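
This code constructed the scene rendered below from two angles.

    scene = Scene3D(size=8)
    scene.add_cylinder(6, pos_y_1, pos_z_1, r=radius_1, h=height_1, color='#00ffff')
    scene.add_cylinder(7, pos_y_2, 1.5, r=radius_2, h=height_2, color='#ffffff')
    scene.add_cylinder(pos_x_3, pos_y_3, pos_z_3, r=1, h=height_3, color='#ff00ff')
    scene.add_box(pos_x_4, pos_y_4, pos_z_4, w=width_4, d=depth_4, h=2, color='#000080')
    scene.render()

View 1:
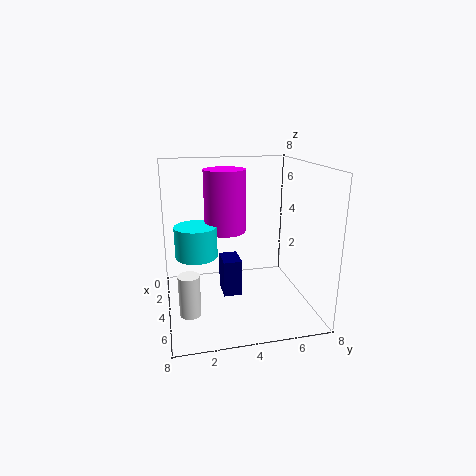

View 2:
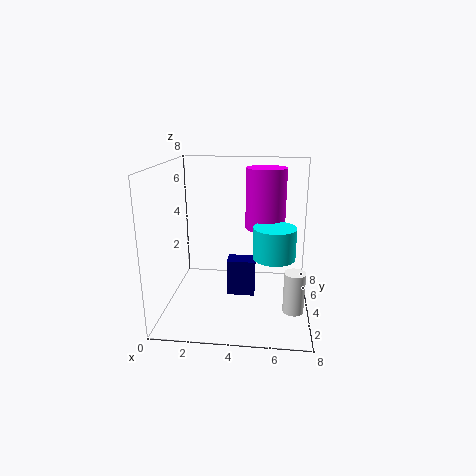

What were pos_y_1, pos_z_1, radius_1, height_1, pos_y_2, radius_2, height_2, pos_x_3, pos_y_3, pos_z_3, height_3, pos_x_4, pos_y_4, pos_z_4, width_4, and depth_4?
pos_y_1 = 1.5; pos_z_1 = 4; radius_1 = 1; height_1 = 1.5; pos_y_2 = 1; radius_2 = 0.5; height_2 = 2; pos_x_3 = 5.5; pos_y_3 = 3; pos_z_3 = 5; height_3 = 3; pos_x_4 = 3.5; pos_y_4 = 3; pos_z_4 = 1; width_4 = 1.5; depth_4 = 1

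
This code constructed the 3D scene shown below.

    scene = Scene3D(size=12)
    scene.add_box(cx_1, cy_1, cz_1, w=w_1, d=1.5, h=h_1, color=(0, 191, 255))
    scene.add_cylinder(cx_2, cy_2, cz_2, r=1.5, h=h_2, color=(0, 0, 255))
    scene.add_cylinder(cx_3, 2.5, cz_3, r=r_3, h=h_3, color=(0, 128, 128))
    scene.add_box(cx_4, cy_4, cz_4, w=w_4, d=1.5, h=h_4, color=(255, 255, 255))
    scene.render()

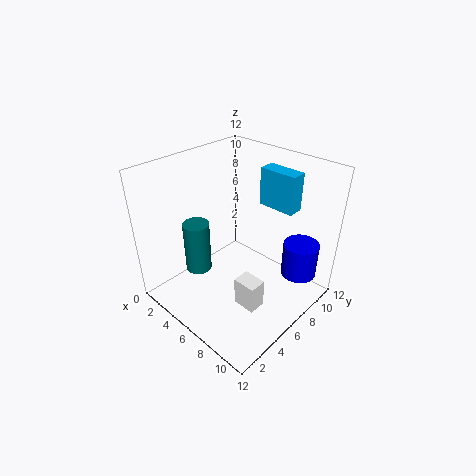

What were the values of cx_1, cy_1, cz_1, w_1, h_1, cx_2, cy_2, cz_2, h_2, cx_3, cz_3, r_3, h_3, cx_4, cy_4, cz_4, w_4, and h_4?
cx_1 = 4.5, cy_1 = 10.5, cz_1 = 7, w_1 = 3.5, h_1 = 3.5, cx_2 = 10, cy_2 = 9.5, cz_2 = 2.5, h_2 = 3, cx_3 = 5, cz_3 = 4.5, r_3 = 1, h_3 = 4, cx_4 = 7, cy_4 = 4.5, cz_4 = 0.5, w_4 = 2, h_4 = 2.5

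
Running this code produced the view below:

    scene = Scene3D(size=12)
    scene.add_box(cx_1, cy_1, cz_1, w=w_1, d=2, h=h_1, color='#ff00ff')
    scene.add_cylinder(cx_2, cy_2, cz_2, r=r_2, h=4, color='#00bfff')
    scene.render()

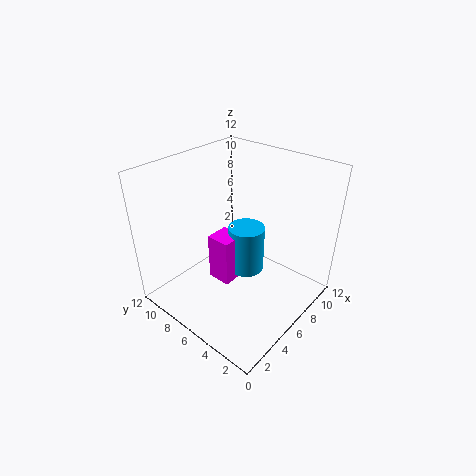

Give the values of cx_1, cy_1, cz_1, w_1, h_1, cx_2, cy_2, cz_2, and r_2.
cx_1 = 4, cy_1 = 5.5, cz_1 = 2.5, w_1 = 2, h_1 = 4, cx_2 = 6.5, cy_2 = 5.5, cz_2 = 3, r_2 = 1.5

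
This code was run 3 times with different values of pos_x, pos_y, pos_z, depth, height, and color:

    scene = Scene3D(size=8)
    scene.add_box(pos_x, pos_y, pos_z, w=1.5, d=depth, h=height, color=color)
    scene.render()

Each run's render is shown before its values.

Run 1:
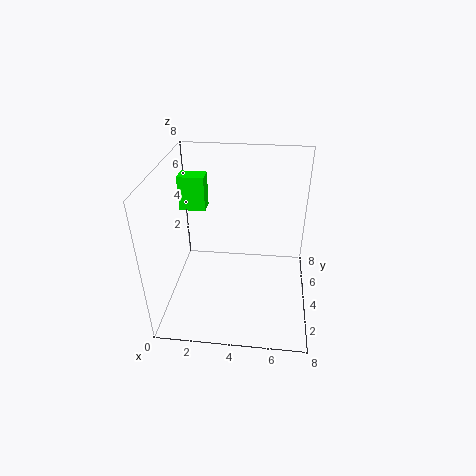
pos_x = 0.5
pos_y = 5
pos_z = 5
depth = 1
height = 2
color = 'lime'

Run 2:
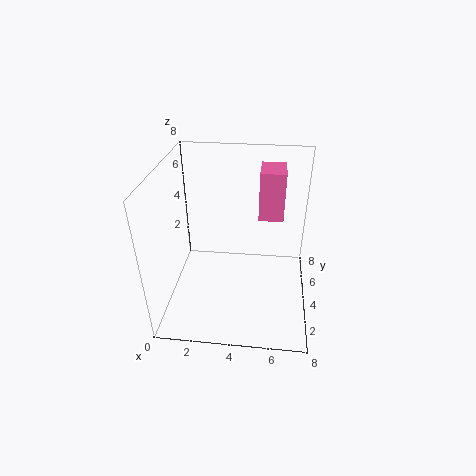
pos_x = 5
pos_y = 6
pos_z = 4
depth = 2
height = 3
color = 'hotpink'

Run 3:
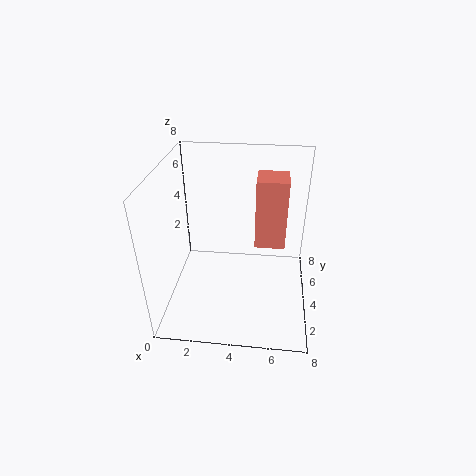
pos_x = 5
pos_y = 2.5
pos_z = 4.5
depth = 1.5
height = 3.5
color = 'salmon'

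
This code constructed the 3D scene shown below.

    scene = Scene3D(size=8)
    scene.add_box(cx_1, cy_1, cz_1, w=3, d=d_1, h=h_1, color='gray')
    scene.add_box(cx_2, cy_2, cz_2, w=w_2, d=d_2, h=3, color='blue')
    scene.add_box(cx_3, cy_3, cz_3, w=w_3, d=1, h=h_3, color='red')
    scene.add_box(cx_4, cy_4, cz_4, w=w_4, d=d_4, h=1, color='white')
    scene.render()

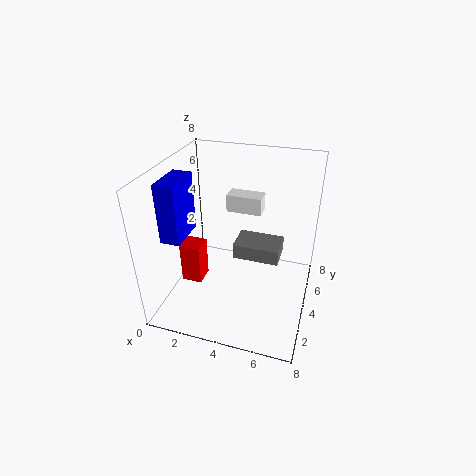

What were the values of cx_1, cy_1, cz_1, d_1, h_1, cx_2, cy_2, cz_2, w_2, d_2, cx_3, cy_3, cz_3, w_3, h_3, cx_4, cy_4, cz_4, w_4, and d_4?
cx_1 = 3, cy_1 = 6, cz_1 = 1, d_1 = 2, h_1 = 1, cx_2 = 1, cy_2 = 1, cz_2 = 5, w_2 = 1, d_2 = 2, cx_3 = 2, cy_3 = 1, cz_3 = 3, w_3 = 1, h_3 = 2, cx_4 = 3, cy_4 = 5, cz_4 = 5, w_4 = 2, d_4 = 1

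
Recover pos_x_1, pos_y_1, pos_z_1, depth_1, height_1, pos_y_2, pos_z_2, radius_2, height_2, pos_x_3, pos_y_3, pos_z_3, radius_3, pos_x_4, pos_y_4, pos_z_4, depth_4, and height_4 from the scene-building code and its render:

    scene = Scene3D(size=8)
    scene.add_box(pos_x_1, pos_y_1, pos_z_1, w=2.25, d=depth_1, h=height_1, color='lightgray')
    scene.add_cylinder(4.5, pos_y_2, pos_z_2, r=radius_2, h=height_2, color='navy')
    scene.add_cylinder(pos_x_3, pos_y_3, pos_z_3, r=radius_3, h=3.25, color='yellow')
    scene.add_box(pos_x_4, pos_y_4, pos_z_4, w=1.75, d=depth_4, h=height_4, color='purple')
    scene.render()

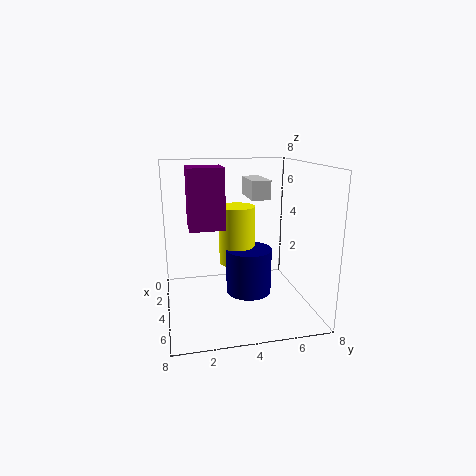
pos_x_1 = 2.75
pos_y_1 = 4.5
pos_z_1 = 6.25
depth_1 = 1
height_1 = 1
pos_y_2 = 4.5
pos_z_2 = 1
radius_2 = 1.25
height_2 = 2.5
pos_x_3 = 3.75
pos_y_3 = 4
pos_z_3 = 2.5
radius_3 = 1
pos_x_4 = 4
pos_y_4 = 1.25
pos_z_4 = 5
depth_4 = 1.75
height_4 = 3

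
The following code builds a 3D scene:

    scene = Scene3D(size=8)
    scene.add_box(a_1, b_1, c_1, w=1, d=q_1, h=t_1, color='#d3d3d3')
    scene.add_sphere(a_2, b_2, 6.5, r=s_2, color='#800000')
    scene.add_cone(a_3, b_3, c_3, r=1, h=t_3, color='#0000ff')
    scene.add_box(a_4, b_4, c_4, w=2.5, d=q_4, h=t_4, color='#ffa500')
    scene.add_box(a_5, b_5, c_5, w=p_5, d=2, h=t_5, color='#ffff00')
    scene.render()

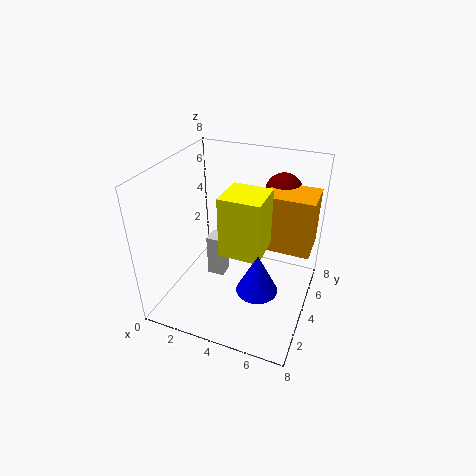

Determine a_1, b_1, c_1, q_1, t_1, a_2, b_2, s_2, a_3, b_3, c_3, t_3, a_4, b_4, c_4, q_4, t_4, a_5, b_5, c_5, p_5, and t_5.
a_1 = 2, b_1 = 4, c_1 = 1, q_1 = 1, t_1 = 2.5, a_2 = 6, b_2 = 5.5, s_2 = 1, a_3 = 6, b_3 = 1.5, c_3 = 3, t_3 = 2, a_4 = 5.5, b_4 = 3.5, c_4 = 4, q_4 = 2, t_4 = 3, a_5 = 4, b_5 = 1.5, c_5 = 4.5, p_5 = 2, t_5 = 3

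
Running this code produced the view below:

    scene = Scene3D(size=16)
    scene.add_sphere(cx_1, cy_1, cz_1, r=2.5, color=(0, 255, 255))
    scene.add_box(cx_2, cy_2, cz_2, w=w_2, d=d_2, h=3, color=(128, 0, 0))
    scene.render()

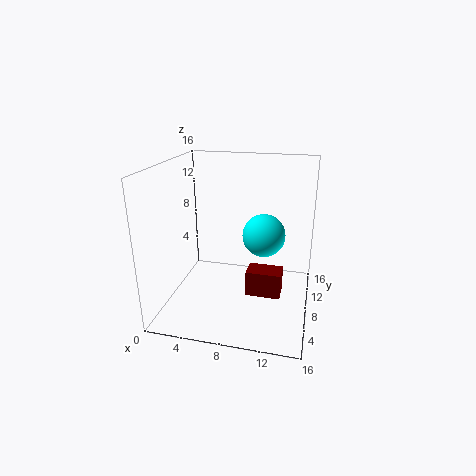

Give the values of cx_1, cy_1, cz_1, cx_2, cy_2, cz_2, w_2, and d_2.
cx_1 = 10.5; cy_1 = 10.5; cz_1 = 7.5; cx_2 = 9; cy_2 = 7.5; cz_2 = 1; w_2 = 4; d_2 = 2.5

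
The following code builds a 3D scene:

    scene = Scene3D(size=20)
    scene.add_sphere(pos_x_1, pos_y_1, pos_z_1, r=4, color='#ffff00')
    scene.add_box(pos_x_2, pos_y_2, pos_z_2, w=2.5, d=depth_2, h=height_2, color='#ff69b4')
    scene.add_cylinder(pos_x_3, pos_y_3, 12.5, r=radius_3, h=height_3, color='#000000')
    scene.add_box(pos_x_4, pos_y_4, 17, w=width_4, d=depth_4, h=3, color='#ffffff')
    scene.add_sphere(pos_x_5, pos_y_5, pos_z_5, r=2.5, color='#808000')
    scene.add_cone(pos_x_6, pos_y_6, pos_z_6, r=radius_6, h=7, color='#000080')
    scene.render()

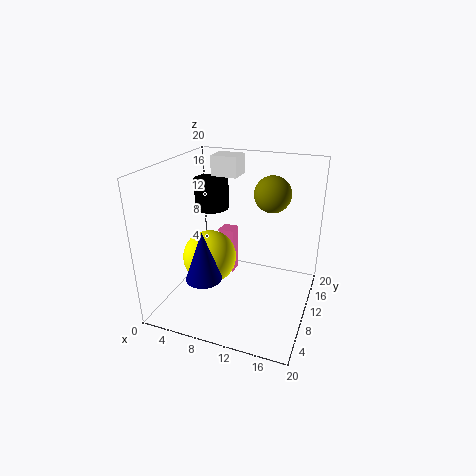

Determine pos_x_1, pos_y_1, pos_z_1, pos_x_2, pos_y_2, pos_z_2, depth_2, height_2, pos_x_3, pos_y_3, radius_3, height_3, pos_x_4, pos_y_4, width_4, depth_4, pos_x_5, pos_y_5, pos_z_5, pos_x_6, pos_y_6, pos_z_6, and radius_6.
pos_x_1 = 5
pos_y_1 = 11
pos_z_1 = 5.5
pos_x_2 = 4.5
pos_y_2 = 15.5
pos_z_2 = 0.5
depth_2 = 2.5
height_2 = 7.5
pos_x_3 = 4.5
pos_y_3 = 13.5
radius_3 = 2.5
height_3 = 4.5
pos_x_4 = 4
pos_y_4 = 14.5
width_4 = 4
depth_4 = 3.5
pos_x_5 = 14
pos_y_5 = 12.5
pos_z_5 = 16
pos_x_6 = 6.5
pos_y_6 = 6
pos_z_6 = 5
radius_6 = 2.5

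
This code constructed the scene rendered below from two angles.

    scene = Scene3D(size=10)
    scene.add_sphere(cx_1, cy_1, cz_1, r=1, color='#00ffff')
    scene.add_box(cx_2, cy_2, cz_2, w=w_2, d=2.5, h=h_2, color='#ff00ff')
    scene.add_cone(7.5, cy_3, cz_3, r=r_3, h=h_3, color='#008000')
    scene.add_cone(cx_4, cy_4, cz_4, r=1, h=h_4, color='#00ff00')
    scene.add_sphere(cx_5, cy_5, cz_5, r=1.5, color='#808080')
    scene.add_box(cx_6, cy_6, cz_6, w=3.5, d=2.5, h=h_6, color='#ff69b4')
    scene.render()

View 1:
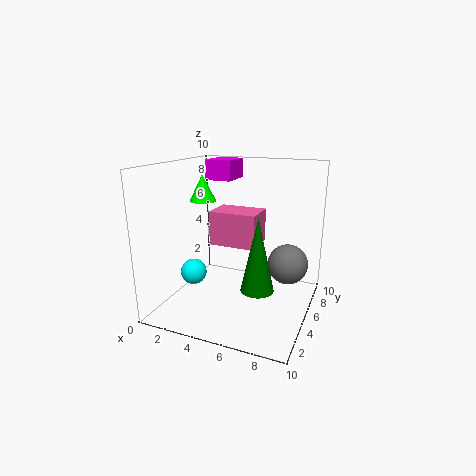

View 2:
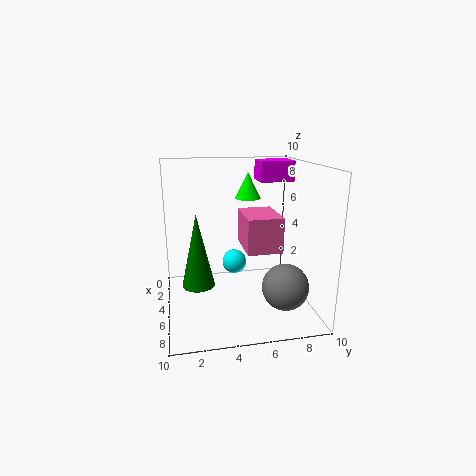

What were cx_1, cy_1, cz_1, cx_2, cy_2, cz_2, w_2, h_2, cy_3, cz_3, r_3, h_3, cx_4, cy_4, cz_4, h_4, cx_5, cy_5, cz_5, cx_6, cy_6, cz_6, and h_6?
cx_1 = 1, cy_1 = 5.5, cz_1 = 1.5, cx_2 = 1.5, cy_2 = 7, cz_2 = 8.5, w_2 = 2, h_2 = 1.5, cy_3 = 2, cz_3 = 3, r_3 = 1, h_3 = 4.5, cx_4 = 1.5, cy_4 = 6.5, cz_4 = 7, h_4 = 2, cx_5 = 8, cy_5 = 7.5, cz_5 = 2.5, cx_6 = 2.5, cy_6 = 5.5, cz_6 = 4, h_6 = 2.5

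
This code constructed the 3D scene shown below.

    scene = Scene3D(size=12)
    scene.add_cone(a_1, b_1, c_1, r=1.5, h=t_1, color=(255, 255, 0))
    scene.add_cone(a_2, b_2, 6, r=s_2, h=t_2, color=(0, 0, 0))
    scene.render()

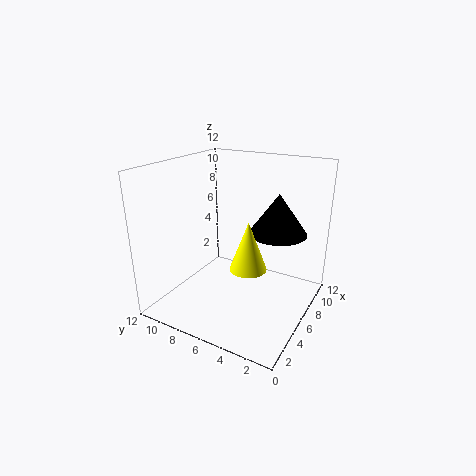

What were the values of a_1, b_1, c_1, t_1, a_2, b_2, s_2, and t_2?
a_1 = 5, b_1 = 4.5, c_1 = 4, t_1 = 4, a_2 = 8.5, b_2 = 3.5, s_2 = 2.5, t_2 = 3.5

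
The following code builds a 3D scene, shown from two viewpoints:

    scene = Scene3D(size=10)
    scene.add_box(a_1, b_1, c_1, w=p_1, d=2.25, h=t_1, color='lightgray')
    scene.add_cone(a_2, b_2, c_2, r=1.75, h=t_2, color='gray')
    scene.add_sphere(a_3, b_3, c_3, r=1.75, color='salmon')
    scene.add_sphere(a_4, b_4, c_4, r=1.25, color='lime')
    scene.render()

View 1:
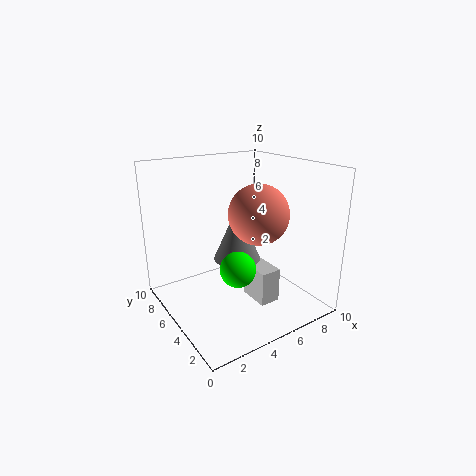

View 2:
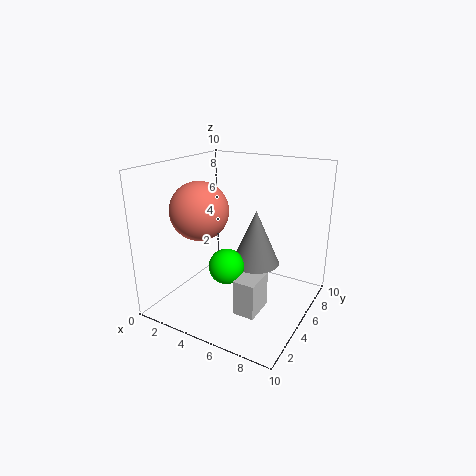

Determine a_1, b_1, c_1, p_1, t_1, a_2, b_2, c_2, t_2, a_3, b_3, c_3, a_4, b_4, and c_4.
a_1 = 5.75; b_1 = 3; c_1 = 0.25; p_1 = 1.5; t_1 = 2.5; a_2 = 5.75; b_2 = 6.25; c_2 = 2.75; t_2 = 4; a_3 = 4.25; b_3 = 1.75; c_3 = 7.75; a_4 = 4.5; b_4 = 4.25; c_4 = 3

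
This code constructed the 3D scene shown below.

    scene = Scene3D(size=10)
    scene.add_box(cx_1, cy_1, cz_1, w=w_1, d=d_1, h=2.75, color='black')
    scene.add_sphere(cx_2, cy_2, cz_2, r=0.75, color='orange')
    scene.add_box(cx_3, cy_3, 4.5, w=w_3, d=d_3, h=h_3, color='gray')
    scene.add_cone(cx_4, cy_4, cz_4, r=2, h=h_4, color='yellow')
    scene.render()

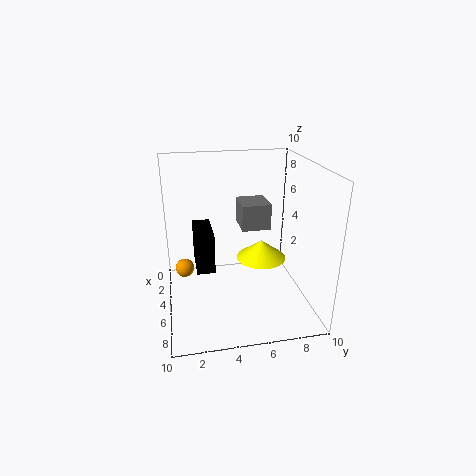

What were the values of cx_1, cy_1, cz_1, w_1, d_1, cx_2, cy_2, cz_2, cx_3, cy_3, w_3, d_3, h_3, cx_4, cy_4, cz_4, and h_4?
cx_1 = 3
cy_1 = 2
cz_1 = 3
w_1 = 3
d_1 = 1.25
cx_2 = 1.5
cy_2 = 1.25
cz_2 = 1
cx_3 = 0.5
cy_3 = 5.75
w_3 = 2.5
d_3 = 2.25
h_3 = 2
cx_4 = 2.25
cy_4 = 7.5
cz_4 = 1.75
h_4 = 1.5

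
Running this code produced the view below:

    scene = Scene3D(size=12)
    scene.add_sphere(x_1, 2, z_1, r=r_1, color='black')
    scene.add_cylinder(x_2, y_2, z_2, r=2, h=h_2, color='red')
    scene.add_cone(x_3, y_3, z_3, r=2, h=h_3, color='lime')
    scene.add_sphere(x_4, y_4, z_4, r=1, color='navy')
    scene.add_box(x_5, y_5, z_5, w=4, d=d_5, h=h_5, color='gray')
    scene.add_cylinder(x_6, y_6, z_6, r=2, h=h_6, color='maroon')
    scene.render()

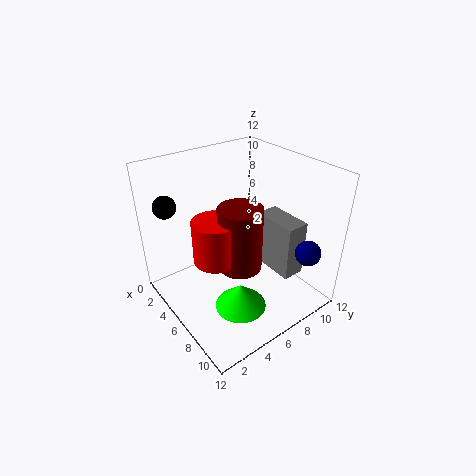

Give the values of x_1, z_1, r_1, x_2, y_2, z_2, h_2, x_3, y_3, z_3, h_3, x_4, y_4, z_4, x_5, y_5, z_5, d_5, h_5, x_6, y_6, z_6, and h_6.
x_1 = 1; z_1 = 8; r_1 = 1; x_2 = 4; y_2 = 5; z_2 = 3; h_2 = 4; x_3 = 9; y_3 = 4; z_3 = 2; h_3 = 2; x_4 = 11; y_4 = 9; z_4 = 6; x_5 = 5; y_5 = 9; z_5 = 2; d_5 = 2; h_5 = 5; x_6 = 5; y_6 = 7; z_6 = 2; h_6 = 6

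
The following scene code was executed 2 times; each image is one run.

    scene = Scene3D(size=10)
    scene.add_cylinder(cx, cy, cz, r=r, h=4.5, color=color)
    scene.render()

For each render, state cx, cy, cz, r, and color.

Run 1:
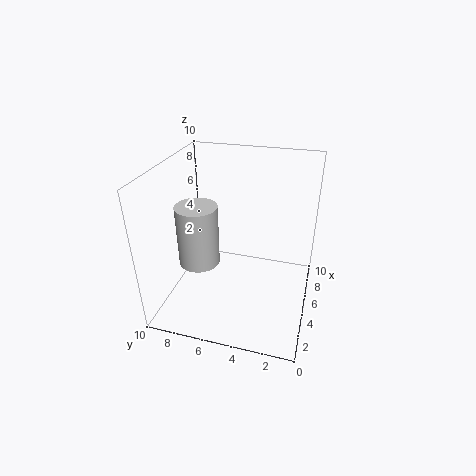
cx = 5; cy = 8; cz = 2.5; r = 1.5; color = 'lightgray'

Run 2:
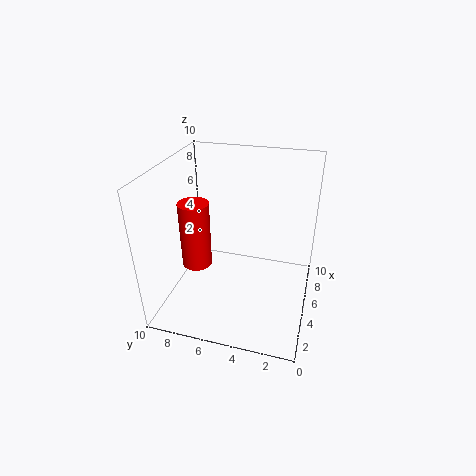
cx = 3.5; cy = 7.5; cz = 3.5; r = 1; color = 'red'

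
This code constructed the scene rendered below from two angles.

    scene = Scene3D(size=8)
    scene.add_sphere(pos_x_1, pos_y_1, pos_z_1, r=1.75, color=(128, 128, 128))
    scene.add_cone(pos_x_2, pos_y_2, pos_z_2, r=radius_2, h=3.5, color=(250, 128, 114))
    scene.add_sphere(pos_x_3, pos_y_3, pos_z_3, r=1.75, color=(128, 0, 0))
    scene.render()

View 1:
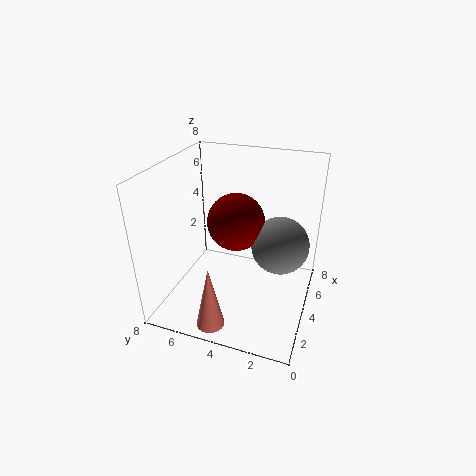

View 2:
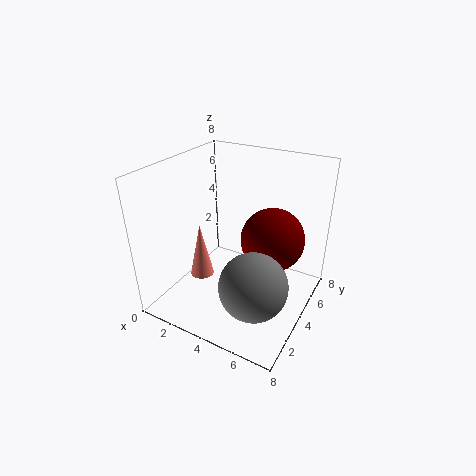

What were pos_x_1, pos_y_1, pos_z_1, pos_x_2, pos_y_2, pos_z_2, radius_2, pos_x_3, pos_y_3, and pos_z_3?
pos_x_1 = 6; pos_y_1 = 2; pos_z_1 = 2.75; pos_x_2 = 1; pos_y_2 = 4.5; pos_z_2 = 0.25; radius_2 = 0.75; pos_x_3 = 5.75; pos_y_3 = 4.75; pos_z_3 = 4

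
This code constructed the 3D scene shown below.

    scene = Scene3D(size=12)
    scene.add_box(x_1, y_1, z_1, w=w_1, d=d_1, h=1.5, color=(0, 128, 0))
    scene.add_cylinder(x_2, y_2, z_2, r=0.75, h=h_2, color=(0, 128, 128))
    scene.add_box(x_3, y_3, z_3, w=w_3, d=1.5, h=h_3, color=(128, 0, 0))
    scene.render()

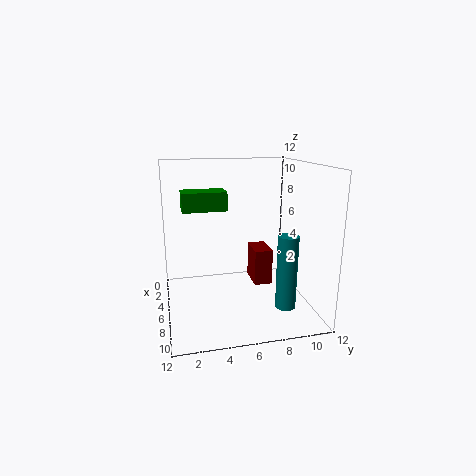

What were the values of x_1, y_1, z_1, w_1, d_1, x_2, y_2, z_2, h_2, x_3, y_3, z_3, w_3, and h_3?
x_1 = 4.75
y_1 = 1.5
z_1 = 8.5
w_1 = 2
d_1 = 3.5
x_2 = 10.75
y_2 = 8.5
z_2 = 2
h_2 = 5.5
x_3 = 4.5
y_3 = 7.25
z_3 = 2
w_3 = 2.5
h_3 = 3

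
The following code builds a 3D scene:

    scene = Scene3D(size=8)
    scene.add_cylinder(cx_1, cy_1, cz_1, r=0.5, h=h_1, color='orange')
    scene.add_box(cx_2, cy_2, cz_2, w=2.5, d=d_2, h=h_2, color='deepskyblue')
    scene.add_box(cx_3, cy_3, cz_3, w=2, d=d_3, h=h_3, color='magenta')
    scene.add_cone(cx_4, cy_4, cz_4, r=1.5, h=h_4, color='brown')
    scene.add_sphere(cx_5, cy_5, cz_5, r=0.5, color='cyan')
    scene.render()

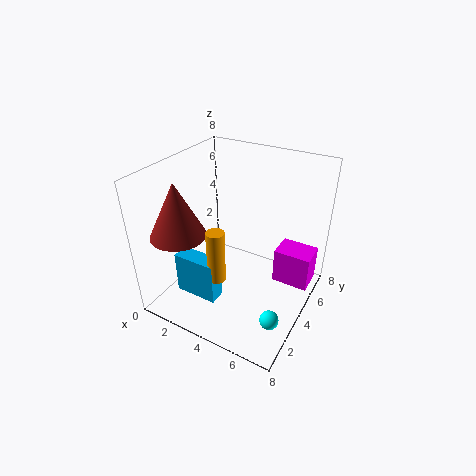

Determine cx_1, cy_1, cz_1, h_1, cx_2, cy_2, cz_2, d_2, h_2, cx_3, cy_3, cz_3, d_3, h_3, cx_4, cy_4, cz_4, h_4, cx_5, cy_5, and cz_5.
cx_1 = 3.5
cy_1 = 2.5
cz_1 = 2
h_1 = 3
cx_2 = 1
cy_2 = 2
cz_2 = 0.5
d_2 = 1
h_2 = 2.5
cx_3 = 6
cy_3 = 4.5
cz_3 = 1.5
d_3 = 1.5
h_3 = 2
cx_4 = 1.5
cy_4 = 2
cz_4 = 4.5
h_4 = 3
cx_5 = 7
cy_5 = 2
cz_5 = 1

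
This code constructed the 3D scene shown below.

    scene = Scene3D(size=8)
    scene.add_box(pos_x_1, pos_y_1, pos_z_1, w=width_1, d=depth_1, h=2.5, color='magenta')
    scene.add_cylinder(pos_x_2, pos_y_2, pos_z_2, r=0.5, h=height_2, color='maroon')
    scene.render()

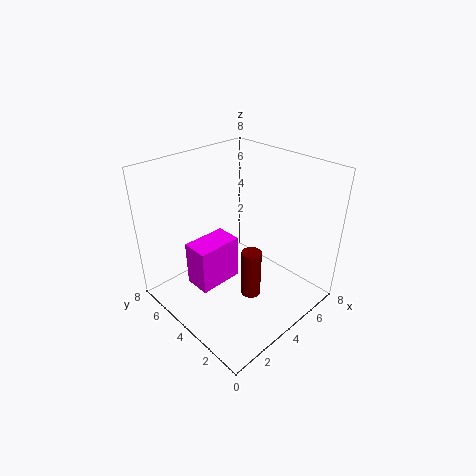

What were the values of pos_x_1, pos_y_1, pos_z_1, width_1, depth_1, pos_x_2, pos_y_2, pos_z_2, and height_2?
pos_x_1 = 1.5, pos_y_1 = 4, pos_z_1 = 1.5, width_1 = 2.5, depth_1 = 1.5, pos_x_2 = 3, pos_y_2 = 2, pos_z_2 = 2, height_2 = 2.5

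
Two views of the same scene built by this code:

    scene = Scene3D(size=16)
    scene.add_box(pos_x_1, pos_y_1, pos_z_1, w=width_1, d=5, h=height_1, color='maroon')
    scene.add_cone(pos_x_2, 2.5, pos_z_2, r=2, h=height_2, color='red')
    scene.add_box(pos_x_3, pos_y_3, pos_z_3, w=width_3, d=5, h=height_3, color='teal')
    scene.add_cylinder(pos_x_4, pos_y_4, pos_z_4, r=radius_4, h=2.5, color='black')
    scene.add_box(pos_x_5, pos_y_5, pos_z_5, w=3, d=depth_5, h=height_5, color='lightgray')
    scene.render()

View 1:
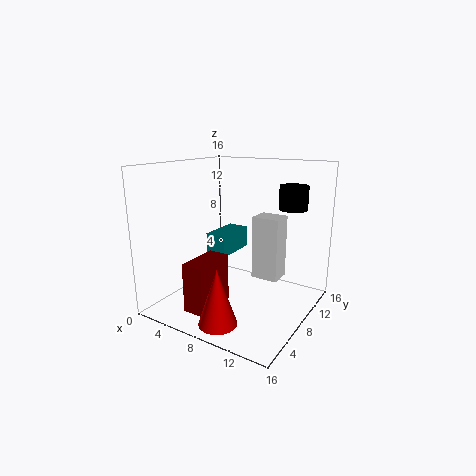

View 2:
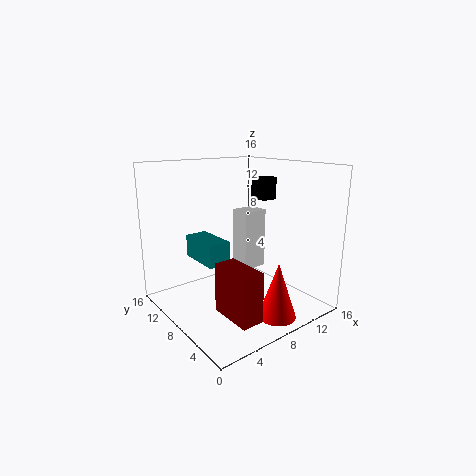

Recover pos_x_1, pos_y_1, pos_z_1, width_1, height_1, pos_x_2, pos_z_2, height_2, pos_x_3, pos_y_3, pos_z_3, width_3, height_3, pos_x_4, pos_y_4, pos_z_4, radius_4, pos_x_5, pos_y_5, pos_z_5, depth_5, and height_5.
pos_x_1 = 4.5
pos_y_1 = 2.5
pos_z_1 = 0.5
width_1 = 2.5
height_1 = 5.5
pos_x_2 = 9
pos_z_2 = 0.5
height_2 = 6
pos_x_3 = 4
pos_y_3 = 7.5
pos_z_3 = 5.5
width_3 = 2.5
height_3 = 2.5
pos_x_4 = 13.5
pos_y_4 = 10
pos_z_4 = 11.5
radius_4 = 1.5
pos_x_5 = 9.5
pos_y_5 = 8.5
pos_z_5 = 3.5
depth_5 = 2.5
height_5 = 7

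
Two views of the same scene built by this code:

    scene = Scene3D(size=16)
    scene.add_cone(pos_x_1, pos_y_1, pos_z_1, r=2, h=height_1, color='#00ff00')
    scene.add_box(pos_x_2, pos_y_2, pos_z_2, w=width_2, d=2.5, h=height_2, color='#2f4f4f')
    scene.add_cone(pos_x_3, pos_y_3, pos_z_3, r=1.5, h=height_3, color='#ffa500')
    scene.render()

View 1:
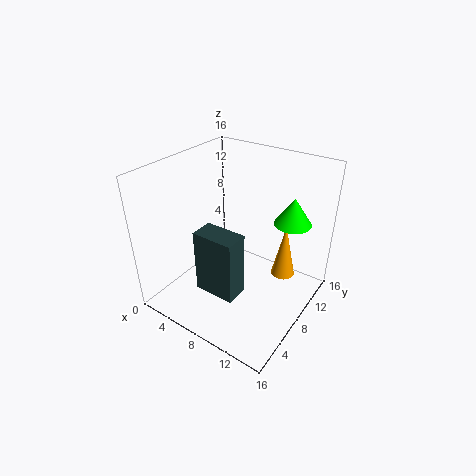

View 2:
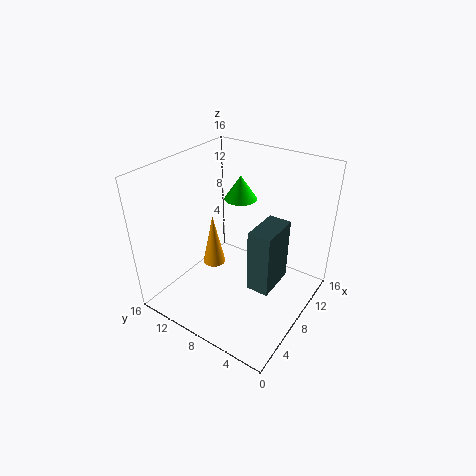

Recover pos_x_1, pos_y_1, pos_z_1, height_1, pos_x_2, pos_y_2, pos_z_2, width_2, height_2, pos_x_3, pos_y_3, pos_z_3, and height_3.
pos_x_1 = 13; pos_y_1 = 11; pos_z_1 = 10; height_1 = 3; pos_x_2 = 6; pos_y_2 = 3; pos_z_2 = 3.5; width_2 = 4.5; height_2 = 7; pos_x_3 = 11; pos_y_3 = 14; pos_z_3 = 0.5; height_3 = 7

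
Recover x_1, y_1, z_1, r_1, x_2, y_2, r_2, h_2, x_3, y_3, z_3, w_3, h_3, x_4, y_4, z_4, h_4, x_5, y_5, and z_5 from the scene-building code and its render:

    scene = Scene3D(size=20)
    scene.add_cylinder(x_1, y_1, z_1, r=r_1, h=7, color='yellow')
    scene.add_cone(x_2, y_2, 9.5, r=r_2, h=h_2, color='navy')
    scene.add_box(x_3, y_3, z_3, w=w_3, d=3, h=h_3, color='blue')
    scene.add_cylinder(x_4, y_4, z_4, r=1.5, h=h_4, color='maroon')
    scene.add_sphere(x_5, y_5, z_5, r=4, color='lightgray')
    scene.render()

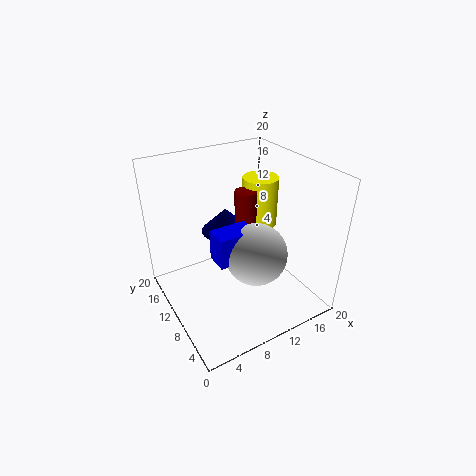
x_1 = 14.5; y_1 = 11.5; z_1 = 10.5; r_1 = 2.5; x_2 = 10; y_2 = 13.5; r_2 = 3.5; h_2 = 3.5; x_3 = 5; y_3 = 5.5; z_3 = 9.5; w_3 = 5; h_3 = 4; x_4 = 11.5; y_4 = 10.5; z_4 = 9; h_4 = 7.5; x_5 = 10; y_5 = 5.5; z_5 = 10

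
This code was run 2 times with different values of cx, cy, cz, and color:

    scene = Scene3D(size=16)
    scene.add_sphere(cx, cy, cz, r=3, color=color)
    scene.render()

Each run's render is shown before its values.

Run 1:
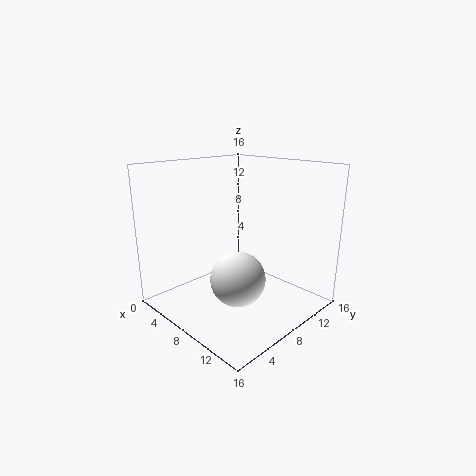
cx = 9.5; cy = 6.5; cz = 4; color = 'white'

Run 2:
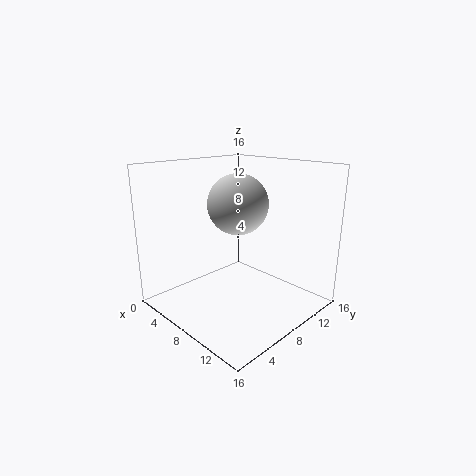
cx = 10; cy = 6; cz = 12.5; color = 'lightgray'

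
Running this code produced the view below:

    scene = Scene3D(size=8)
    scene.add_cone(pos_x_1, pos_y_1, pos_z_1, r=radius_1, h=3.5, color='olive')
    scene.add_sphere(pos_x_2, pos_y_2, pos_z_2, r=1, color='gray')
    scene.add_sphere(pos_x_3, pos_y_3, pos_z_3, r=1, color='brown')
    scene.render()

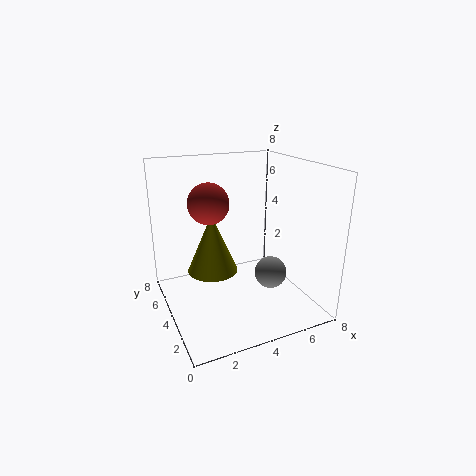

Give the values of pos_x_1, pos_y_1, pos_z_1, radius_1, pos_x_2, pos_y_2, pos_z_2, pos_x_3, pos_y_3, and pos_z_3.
pos_x_1 = 3; pos_y_1 = 5.5; pos_z_1 = 1.5; radius_1 = 1.5; pos_x_2 = 6.5; pos_y_2 = 4.5; pos_z_2 = 1; pos_x_3 = 2; pos_y_3 = 3; pos_z_3 = 6.5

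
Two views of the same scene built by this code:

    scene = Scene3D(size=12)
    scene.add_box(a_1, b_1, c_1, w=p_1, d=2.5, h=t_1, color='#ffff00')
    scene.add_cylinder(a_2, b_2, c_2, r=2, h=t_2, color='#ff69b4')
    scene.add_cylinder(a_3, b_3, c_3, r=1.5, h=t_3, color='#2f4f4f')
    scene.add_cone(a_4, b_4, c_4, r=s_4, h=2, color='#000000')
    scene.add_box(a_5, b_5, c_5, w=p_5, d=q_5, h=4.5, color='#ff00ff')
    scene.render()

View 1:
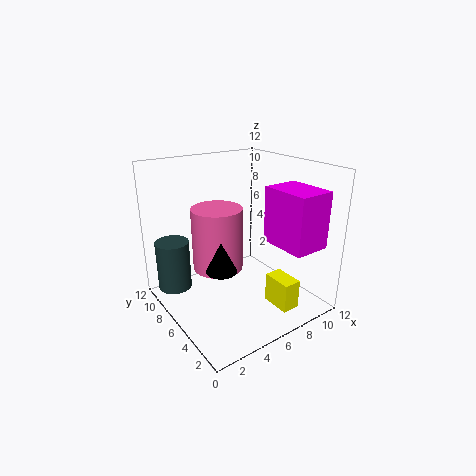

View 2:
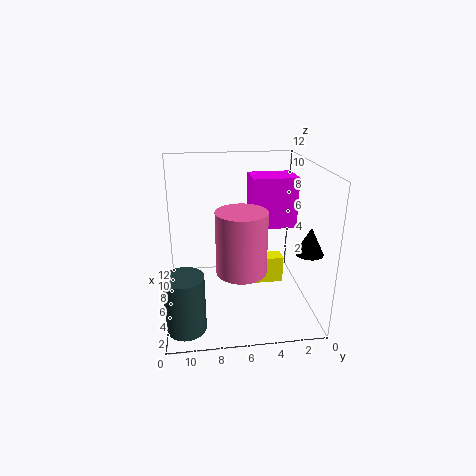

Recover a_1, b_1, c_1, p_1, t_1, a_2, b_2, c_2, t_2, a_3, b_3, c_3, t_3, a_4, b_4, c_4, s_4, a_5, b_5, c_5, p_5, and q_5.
a_1 = 7.5; b_1 = 1.5; c_1 = 0.5; p_1 = 1.5; t_1 = 2.5; a_2 = 4; b_2 = 6; c_2 = 4; t_2 = 5; a_3 = 2; b_3 = 10.5; c_3 = 0.5; t_3 = 4.5; a_4 = 1.5; b_4 = 1.5; c_4 = 6.5; s_4 = 1; a_5 = 7.5; b_5 = 0.5; c_5 = 6; p_5 = 3; q_5 = 4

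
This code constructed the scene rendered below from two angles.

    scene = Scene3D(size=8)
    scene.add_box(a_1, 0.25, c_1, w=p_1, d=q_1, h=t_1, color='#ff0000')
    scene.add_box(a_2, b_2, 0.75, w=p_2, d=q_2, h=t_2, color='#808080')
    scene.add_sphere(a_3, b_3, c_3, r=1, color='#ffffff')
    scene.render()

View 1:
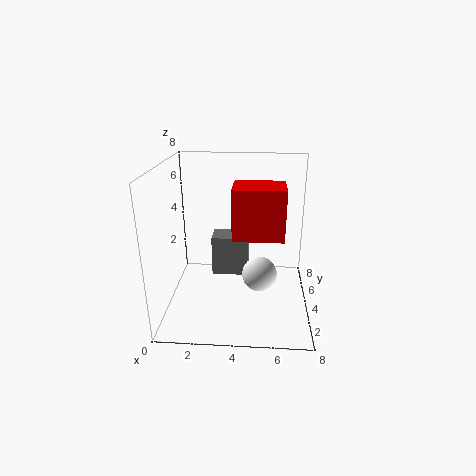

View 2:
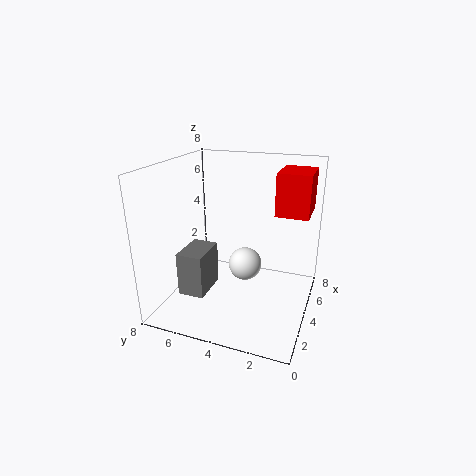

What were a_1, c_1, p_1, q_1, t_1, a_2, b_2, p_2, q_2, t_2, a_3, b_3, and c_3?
a_1 = 4; c_1 = 5.5; p_1 = 2.25; q_1 = 1.75; t_1 = 2.25; a_2 = 2.25; b_2 = 5.5; p_2 = 2.25; q_2 = 1.5; t_2 = 2.5; a_3 = 5.25; b_3 = 4; c_3 = 1.75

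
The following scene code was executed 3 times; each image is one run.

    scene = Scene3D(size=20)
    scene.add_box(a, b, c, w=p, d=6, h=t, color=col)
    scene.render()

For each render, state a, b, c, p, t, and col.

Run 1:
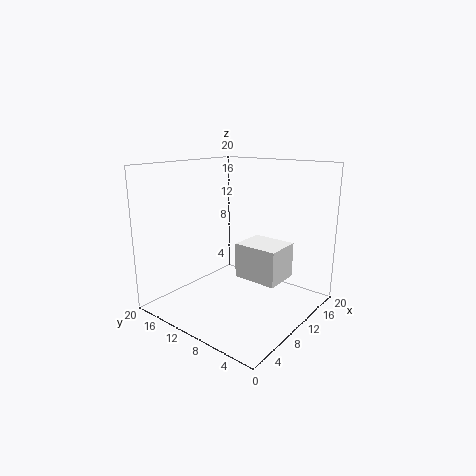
a = 8.5, b = 3.25, c = 5, p = 5, t = 4.75, col = 'white'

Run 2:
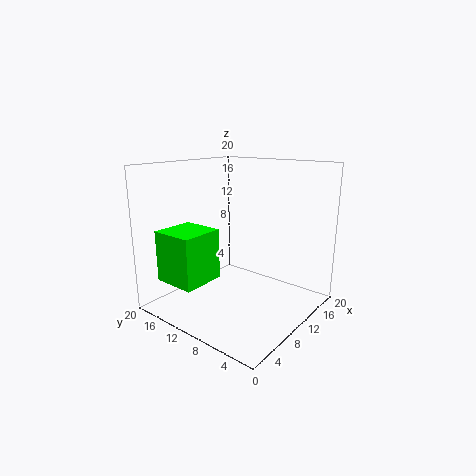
a = 1.75, b = 11.5, c = 4.5, p = 6, t = 7, col = 'lime'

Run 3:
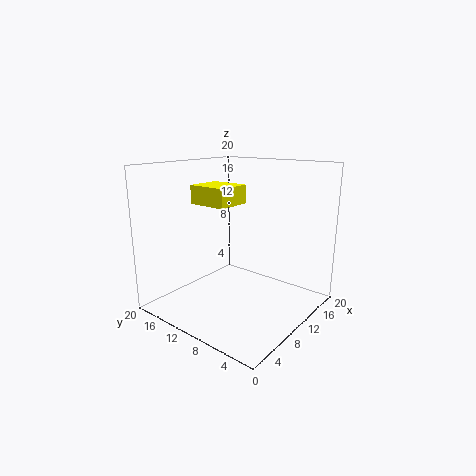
a = 8.75, b = 11.75, c = 14, p = 5.25, t = 2.75, col = 'yellow'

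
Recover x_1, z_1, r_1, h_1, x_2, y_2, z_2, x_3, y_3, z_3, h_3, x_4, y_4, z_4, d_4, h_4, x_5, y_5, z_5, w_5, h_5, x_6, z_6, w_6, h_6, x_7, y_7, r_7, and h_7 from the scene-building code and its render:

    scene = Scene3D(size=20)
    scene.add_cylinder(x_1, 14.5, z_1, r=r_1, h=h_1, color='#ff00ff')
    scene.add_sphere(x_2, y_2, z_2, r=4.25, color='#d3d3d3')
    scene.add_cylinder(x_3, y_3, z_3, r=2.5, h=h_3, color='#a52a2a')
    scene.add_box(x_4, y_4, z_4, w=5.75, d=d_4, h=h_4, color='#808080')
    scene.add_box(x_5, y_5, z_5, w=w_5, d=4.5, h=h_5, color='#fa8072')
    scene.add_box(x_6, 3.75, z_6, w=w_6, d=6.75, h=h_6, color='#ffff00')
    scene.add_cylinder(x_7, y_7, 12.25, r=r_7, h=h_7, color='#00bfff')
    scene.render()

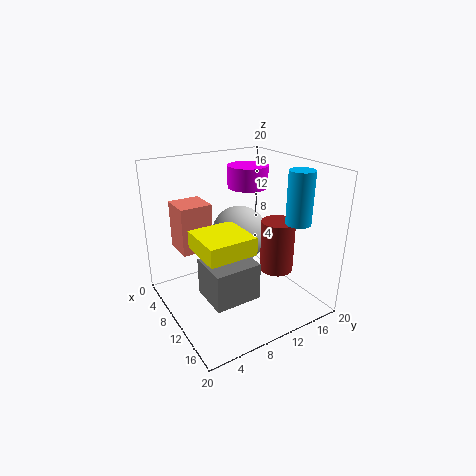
x_1 = 5.5; z_1 = 15.5; r_1 = 3; h_1 = 3.25; x_2 = 6; y_2 = 12.75; z_2 = 8.5; x_3 = 11; y_3 = 16.25; z_3 = 3.75; h_3 = 7.75; x_4 = 8.75; y_4 = 4.25; z_4 = 2.5; d_4 = 6.5; h_4 = 5.25; x_5 = 2.75; y_5 = 3; z_5 = 7.75; w_5 = 4.5; h_5 = 6.75; x_6 = 7.25; z_6 = 9; w_6 = 6.75; h_6 = 2.5; x_7 = 14.5; y_7 = 16.75; r_7 = 1.75; h_7 = 7.25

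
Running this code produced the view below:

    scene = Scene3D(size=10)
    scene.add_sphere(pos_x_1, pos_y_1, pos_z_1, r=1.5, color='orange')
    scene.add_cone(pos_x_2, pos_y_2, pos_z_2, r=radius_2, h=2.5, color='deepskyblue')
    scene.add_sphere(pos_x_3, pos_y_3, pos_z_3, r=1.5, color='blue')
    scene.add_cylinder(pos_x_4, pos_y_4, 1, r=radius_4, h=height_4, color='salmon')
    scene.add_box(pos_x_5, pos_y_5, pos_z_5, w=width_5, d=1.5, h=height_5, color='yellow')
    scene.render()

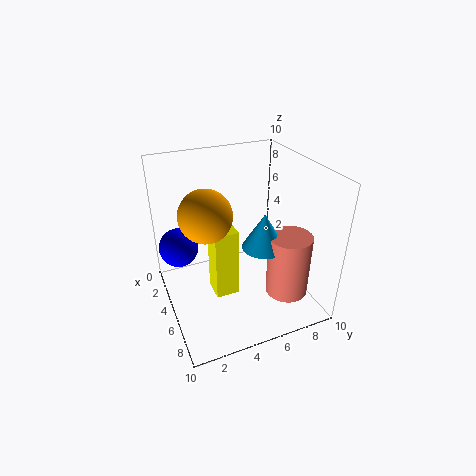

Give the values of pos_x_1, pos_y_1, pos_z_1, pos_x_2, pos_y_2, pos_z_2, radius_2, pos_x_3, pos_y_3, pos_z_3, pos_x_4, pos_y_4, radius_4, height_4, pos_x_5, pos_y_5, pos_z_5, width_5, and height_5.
pos_x_1 = 7.5
pos_y_1 = 2
pos_z_1 = 8.5
pos_x_2 = 6
pos_y_2 = 6.5
pos_z_2 = 4.5
radius_2 = 1.5
pos_x_3 = 1.5
pos_y_3 = 1.5
pos_z_3 = 3
pos_x_4 = 7
pos_y_4 = 8
radius_4 = 1.5
height_4 = 4.5
pos_x_5 = 6
pos_y_5 = 2.5
pos_z_5 = 2.5
width_5 = 1.5
height_5 = 4.5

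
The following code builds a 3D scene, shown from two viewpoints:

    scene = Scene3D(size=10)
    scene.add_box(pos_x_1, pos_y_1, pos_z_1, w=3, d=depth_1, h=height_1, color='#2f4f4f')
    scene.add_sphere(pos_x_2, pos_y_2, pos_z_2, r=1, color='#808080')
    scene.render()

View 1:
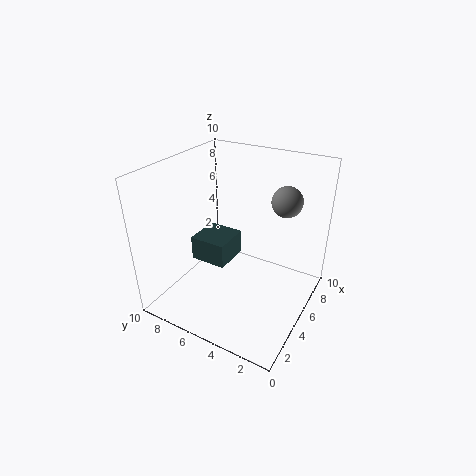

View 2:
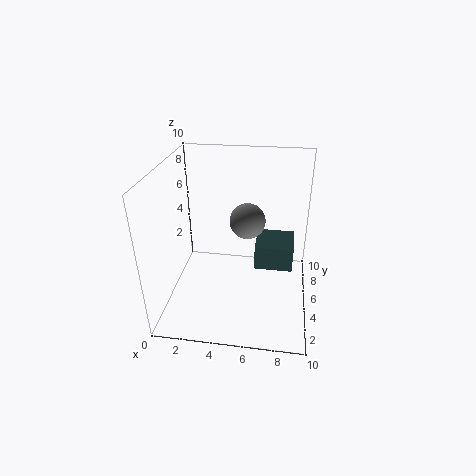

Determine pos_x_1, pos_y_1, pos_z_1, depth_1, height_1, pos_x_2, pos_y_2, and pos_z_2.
pos_x_1 = 6
pos_y_1 = 7
pos_z_1 = 1
depth_1 = 3
height_1 = 2
pos_x_2 = 6
pos_y_2 = 2
pos_z_2 = 8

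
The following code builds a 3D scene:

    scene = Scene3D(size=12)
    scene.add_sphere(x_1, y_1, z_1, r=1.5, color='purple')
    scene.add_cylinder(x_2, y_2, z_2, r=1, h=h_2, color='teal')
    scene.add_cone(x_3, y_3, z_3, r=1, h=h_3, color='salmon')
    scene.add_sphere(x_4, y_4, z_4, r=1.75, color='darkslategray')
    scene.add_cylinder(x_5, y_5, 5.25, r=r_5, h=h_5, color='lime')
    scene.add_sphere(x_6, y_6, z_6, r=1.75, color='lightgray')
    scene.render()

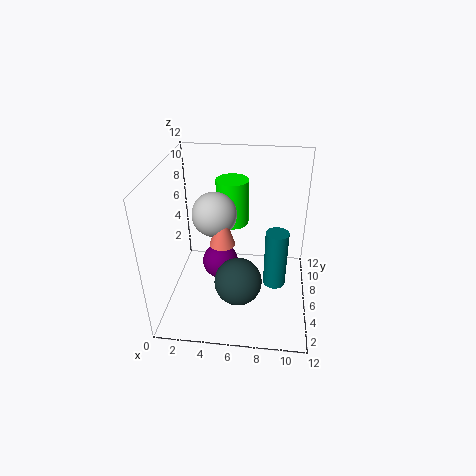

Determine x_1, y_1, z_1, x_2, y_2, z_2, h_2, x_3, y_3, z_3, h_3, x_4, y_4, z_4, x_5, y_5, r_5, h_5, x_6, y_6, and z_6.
x_1 = 4.5, y_1 = 5.75, z_1 = 3.75, x_2 = 9.25, y_2 = 6.75, z_2 = 1, h_2 = 5.25, x_3 = 5, y_3 = 4.25, z_3 = 6.5, h_3 = 3, x_4 = 6.5, y_4 = 2, z_4 = 4.75, x_5 = 5, y_5 = 10, r_5 = 1.5, h_5 = 4.25, x_6 = 4.25, y_6 = 5.25, z_6 = 8.5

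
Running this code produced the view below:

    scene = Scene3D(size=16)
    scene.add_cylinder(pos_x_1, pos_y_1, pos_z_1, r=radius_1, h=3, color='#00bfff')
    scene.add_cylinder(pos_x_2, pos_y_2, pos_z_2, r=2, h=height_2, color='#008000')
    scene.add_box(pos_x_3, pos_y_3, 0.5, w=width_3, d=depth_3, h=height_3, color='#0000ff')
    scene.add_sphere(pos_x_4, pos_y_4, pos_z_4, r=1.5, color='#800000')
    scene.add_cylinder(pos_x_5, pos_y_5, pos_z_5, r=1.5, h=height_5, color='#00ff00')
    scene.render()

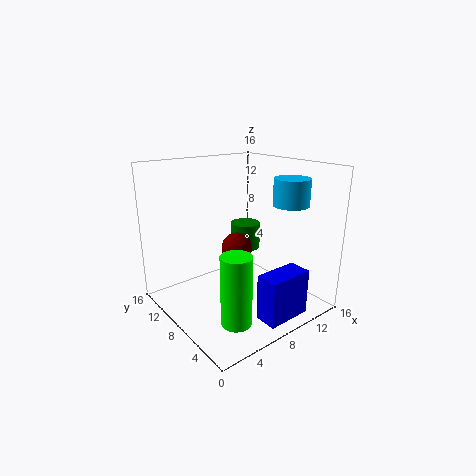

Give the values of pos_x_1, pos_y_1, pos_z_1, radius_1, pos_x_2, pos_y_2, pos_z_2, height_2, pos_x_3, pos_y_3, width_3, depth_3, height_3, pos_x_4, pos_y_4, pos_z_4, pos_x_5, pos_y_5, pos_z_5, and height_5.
pos_x_1 = 13; pos_y_1 = 5; pos_z_1 = 11.5; radius_1 = 2; pos_x_2 = 14; pos_y_2 = 14; pos_z_2 = 3.5; height_2 = 3.5; pos_x_3 = 7; pos_y_3 = 1; width_3 = 5; depth_3 = 2.5; height_3 = 5; pos_x_4 = 5.5; pos_y_4 = 5; pos_z_4 = 8.5; pos_x_5 = 3.5; pos_y_5 = 2.5; pos_z_5 = 2; height_5 = 7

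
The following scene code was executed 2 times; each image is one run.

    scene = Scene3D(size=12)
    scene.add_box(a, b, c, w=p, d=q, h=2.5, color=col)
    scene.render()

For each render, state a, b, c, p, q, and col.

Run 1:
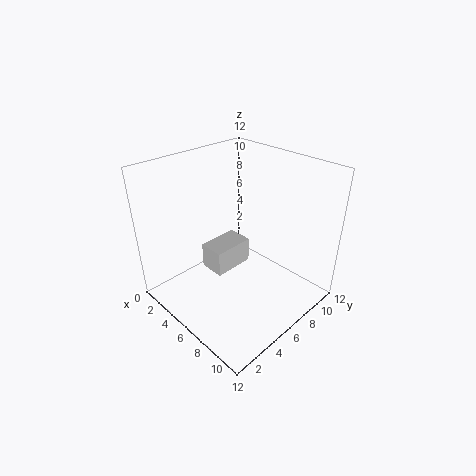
a = 1, b = 6, c = 0.5, p = 2.5, q = 4, col = 'lightgray'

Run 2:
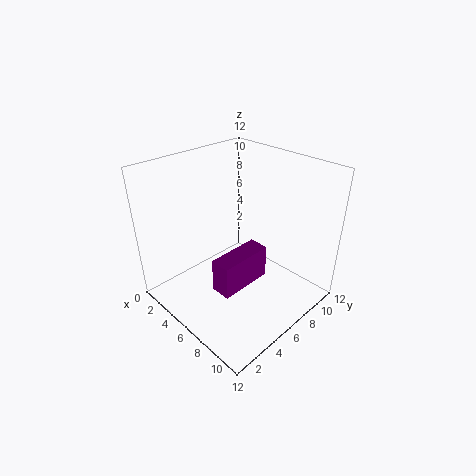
a = 8, b = 1.5, c = 4.5, p = 1.5, q = 4, col = 'purple'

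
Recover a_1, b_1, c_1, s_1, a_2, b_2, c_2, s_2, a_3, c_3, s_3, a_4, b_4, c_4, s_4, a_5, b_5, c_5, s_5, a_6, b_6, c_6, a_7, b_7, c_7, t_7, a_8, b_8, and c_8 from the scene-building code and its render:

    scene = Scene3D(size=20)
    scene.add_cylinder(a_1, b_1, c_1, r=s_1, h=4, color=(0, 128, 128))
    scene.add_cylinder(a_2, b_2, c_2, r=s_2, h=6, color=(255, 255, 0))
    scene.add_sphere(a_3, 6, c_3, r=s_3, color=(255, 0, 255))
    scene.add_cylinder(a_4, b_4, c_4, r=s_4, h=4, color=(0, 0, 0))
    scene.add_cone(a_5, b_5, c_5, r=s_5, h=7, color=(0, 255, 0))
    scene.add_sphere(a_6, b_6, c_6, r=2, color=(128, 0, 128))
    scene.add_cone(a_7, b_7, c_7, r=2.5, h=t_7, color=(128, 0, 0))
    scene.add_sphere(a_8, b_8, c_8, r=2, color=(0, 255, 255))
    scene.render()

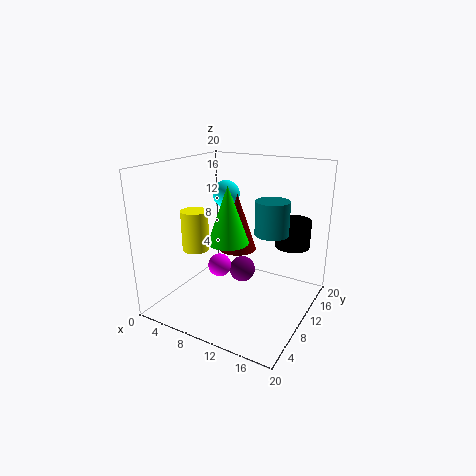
a_1 = 16.5; b_1 = 6.5; c_1 = 13; s_1 = 2; a_2 = 3; b_2 = 9.5; c_2 = 7; s_2 = 2; a_3 = 9.5; c_3 = 7.5; s_3 = 1.5; a_4 = 16; b_4 = 15.5; c_4 = 8; s_4 = 2.5; a_5 = 11.5; b_5 = 5; c_5 = 11.5; s_5 = 2.5; a_6 = 8.5; b_6 = 14; c_6 = 3; a_7 = 10.5; b_7 = 9; c_7 = 9; t_7 = 7.5; a_8 = 6; b_8 = 13.5; c_8 = 15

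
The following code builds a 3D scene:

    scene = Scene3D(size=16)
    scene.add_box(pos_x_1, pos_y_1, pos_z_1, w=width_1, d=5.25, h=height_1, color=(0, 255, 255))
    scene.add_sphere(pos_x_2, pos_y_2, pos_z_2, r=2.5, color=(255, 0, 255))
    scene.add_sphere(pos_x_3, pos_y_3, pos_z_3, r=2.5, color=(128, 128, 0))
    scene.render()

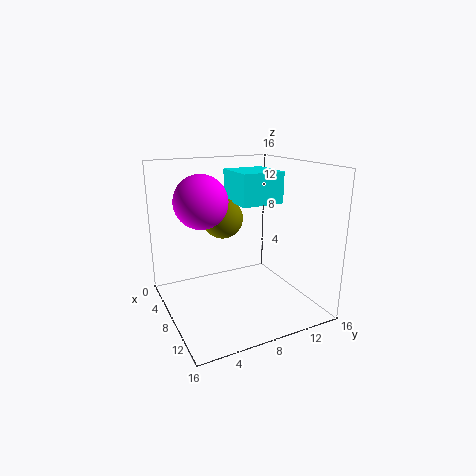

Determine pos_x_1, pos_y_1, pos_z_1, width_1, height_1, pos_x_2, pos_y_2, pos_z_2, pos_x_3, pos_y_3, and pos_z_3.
pos_x_1 = 1.5; pos_y_1 = 9.25; pos_z_1 = 11; width_1 = 5.5; height_1 = 3.75; pos_x_2 = 11; pos_y_2 = 2.75; pos_z_2 = 13.25; pos_x_3 = 3.25; pos_y_3 = 8.25; pos_z_3 = 9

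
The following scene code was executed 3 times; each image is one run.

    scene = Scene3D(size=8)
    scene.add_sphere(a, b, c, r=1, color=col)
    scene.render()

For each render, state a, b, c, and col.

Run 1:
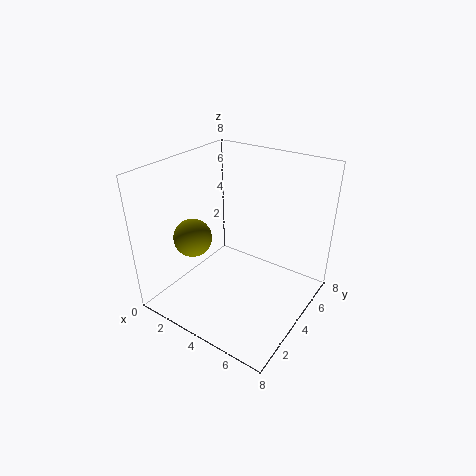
a = 2.5
b = 2
c = 4.5
col = 'olive'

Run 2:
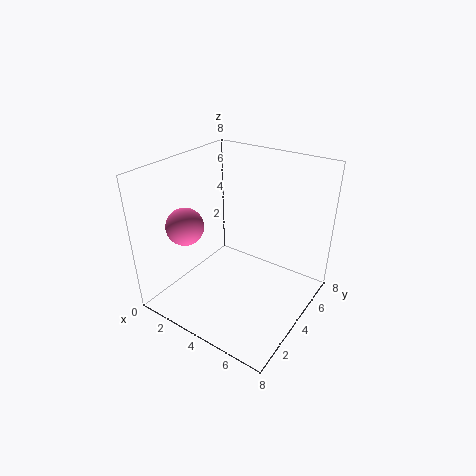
a = 2
b = 2
c = 5
col = 'hotpink'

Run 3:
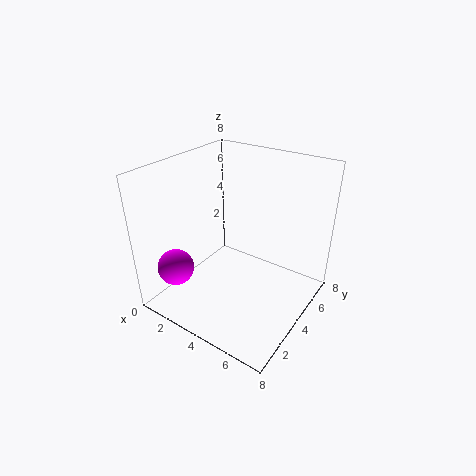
a = 1.5
b = 1.5
c = 2.5
col = 'magenta'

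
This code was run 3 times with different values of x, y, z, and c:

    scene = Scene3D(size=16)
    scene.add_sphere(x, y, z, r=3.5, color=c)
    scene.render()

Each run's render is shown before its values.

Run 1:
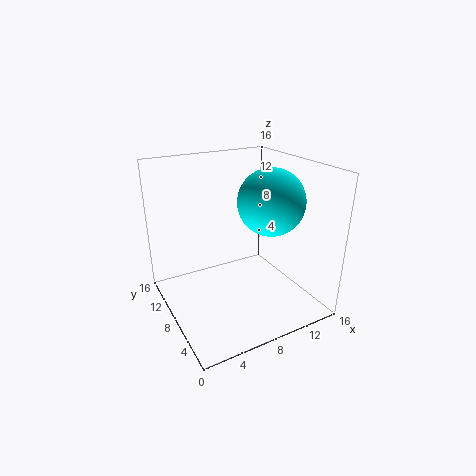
x = 10.5, y = 5.5, z = 12.5, c = 'cyan'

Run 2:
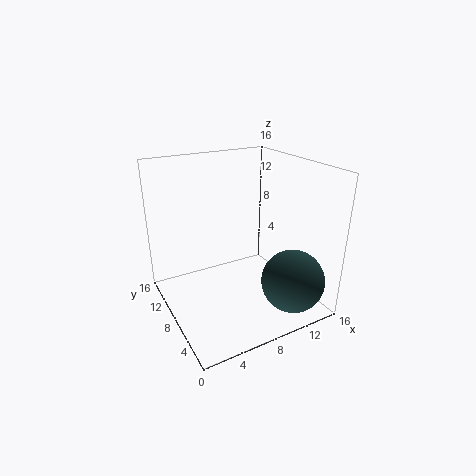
x = 12.5, y = 3.5, z = 3.5, c = 'darkslategray'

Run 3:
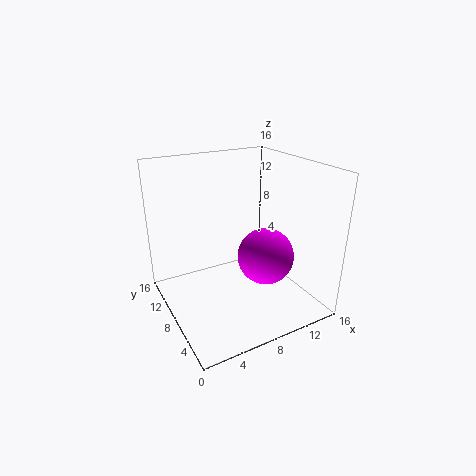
x = 12.5, y = 9, z = 4, c = 'magenta'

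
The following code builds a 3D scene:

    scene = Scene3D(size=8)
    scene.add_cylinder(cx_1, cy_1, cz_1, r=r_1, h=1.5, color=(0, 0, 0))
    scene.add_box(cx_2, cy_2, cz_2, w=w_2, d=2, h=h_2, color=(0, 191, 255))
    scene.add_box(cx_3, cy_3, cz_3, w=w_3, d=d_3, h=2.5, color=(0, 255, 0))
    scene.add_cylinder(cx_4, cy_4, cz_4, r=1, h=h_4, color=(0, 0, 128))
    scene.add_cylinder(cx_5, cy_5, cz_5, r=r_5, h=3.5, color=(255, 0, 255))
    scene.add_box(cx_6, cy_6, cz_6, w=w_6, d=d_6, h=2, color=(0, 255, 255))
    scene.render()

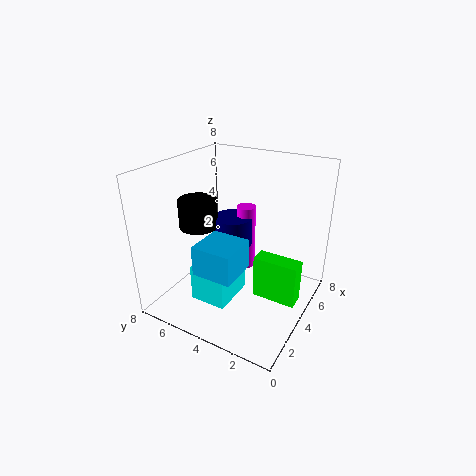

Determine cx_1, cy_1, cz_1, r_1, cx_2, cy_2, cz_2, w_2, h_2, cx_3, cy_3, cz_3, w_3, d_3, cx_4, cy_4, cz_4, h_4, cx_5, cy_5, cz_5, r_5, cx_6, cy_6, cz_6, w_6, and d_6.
cx_1 = 2.5; cy_1 = 5.5; cz_1 = 5; r_1 = 1; cx_2 = 0.5; cy_2 = 2.5; cz_2 = 3.5; w_2 = 2; h_2 = 1.5; cx_3 = 4; cy_3 = 0.5; cz_3 = 0.5; w_3 = 1; d_3 = 2.5; cx_4 = 3.5; cy_4 = 4; cz_4 = 4; h_4 = 1.5; cx_5 = 4; cy_5 = 3.5; cz_5 = 2.5; r_5 = 0.5; cx_6 = 1.5; cy_6 = 3.5; cz_6 = 1; w_6 = 2.5; d_6 = 2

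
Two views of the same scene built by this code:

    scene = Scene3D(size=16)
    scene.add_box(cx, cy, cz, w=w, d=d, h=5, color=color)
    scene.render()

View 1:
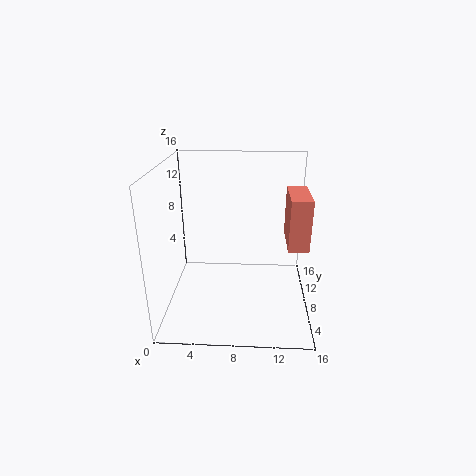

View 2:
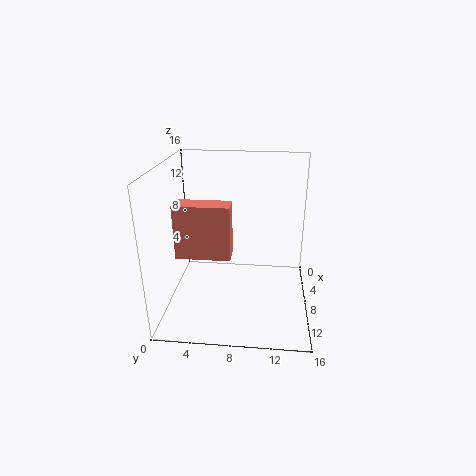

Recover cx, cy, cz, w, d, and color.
cx = 13, cy = 3, cz = 9, w = 2, d = 5, color = 'salmon'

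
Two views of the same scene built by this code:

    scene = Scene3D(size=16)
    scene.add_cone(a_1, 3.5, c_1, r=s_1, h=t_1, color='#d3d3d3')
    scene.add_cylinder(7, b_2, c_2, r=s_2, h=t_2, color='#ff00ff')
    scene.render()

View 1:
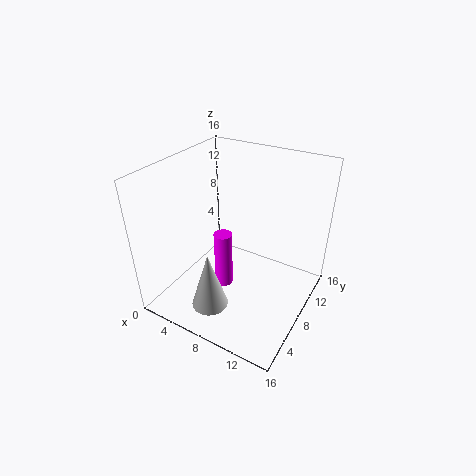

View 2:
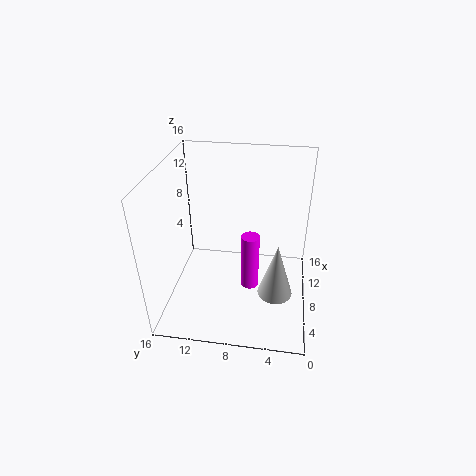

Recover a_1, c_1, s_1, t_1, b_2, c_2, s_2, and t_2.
a_1 = 7
c_1 = 1.5
s_1 = 2
t_1 = 6.5
b_2 = 6.5
c_2 = 2.5
s_2 = 1
t_2 = 6.5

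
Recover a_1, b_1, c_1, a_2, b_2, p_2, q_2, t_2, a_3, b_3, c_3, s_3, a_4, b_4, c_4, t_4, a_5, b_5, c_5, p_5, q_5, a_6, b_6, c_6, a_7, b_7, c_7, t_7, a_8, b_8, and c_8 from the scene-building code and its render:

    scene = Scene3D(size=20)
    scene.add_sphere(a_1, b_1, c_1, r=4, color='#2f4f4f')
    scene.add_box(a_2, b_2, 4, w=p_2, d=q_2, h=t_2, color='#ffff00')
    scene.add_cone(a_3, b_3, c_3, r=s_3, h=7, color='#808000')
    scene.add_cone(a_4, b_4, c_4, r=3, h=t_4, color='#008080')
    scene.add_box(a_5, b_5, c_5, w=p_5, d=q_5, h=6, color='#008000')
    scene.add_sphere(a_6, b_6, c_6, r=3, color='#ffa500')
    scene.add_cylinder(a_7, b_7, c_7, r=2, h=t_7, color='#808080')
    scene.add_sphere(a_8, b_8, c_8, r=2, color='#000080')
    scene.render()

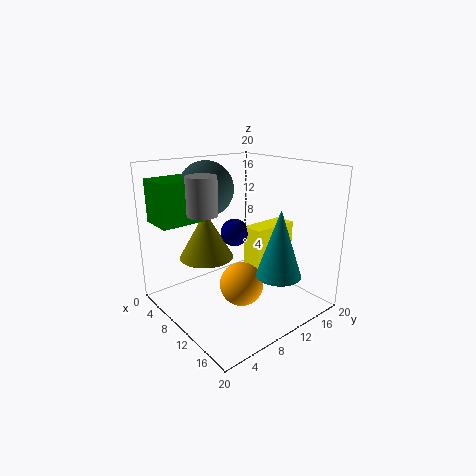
a_1 = 4; b_1 = 9; c_1 = 16; a_2 = 9; b_2 = 12; p_2 = 3; q_2 = 7; t_2 = 7; a_3 = 5; b_3 = 8; c_3 = 6; s_3 = 4; a_4 = 16; b_4 = 12; c_4 = 6; t_4 = 9; a_5 = 1; b_5 = 1; c_5 = 12; p_5 = 5; q_5 = 6; a_6 = 12; b_6 = 9; c_6 = 4; a_7 = 9; b_7 = 5; c_7 = 14; t_7 = 5; a_8 = 8; b_8 = 11; c_8 = 10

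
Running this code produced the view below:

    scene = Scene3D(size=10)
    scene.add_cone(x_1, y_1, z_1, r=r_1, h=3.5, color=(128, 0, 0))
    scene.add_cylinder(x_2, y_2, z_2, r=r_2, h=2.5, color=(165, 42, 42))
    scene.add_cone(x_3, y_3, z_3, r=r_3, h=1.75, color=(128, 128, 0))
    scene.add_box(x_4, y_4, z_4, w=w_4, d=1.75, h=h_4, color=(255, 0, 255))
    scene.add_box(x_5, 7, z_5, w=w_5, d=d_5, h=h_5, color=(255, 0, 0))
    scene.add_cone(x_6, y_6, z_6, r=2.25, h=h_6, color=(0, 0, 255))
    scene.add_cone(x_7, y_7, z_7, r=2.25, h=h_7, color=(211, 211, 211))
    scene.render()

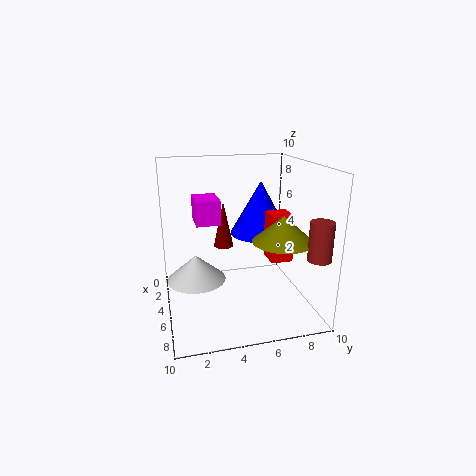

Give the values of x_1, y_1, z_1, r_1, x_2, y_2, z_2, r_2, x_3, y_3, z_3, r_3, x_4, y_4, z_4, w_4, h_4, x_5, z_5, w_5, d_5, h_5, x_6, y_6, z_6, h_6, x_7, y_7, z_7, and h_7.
x_1 = 2.5, y_1 = 4.5, z_1 = 3.5, r_1 = 0.75, x_2 = 8.75, y_2 = 9.25, z_2 = 4.5, r_2 = 0.75, x_3 = 7, y_3 = 7.5, z_3 = 5.25, r_3 = 2, x_4 = 1.75, y_4 = 2.25, z_4 = 5.75, w_4 = 2.5, h_4 = 1.75, x_5 = 4.75, z_5 = 3.5, w_5 = 1.75, d_5 = 1.5, h_5 = 3.25, x_6 = 3, y_6 = 7.25, z_6 = 4.5, h_6 = 4, x_7 = 2.75, y_7 = 2.25, z_7 = 1, h_7 = 2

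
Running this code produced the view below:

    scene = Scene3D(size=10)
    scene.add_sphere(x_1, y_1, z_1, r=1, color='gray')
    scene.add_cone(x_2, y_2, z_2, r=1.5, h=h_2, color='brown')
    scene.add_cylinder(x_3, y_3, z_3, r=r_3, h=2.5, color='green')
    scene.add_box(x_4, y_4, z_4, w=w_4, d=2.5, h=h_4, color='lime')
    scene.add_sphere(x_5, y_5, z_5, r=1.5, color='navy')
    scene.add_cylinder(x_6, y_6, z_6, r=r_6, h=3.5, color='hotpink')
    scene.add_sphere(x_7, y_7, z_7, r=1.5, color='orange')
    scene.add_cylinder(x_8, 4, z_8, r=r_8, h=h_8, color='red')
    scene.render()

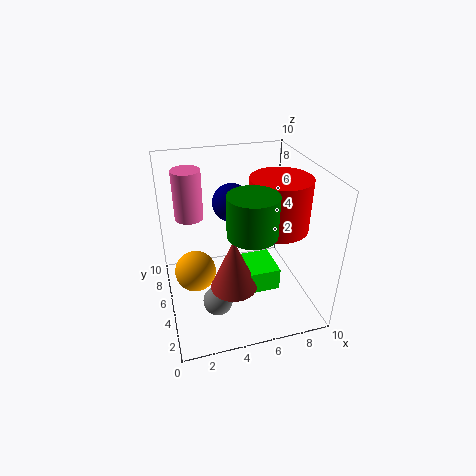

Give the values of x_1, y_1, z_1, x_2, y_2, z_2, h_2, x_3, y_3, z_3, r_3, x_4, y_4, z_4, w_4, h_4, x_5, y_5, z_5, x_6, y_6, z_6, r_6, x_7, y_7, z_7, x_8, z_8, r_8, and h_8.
x_1 = 3; y_1 = 3; z_1 = 1.5; x_2 = 4; y_2 = 2.5; z_2 = 3; h_2 = 3.5; x_3 = 5; y_3 = 2; z_3 = 7; r_3 = 1.5; x_4 = 4; y_4 = 2; z_4 = 2.5; w_4 = 3; h_4 = 1.5; x_5 = 5.5; y_5 = 8.5; z_5 = 6; x_6 = 2; y_6 = 7; z_6 = 6; r_6 = 1; x_7 = 2; y_7 = 6; z_7 = 2; x_8 = 7.5; z_8 = 6; r_8 = 2; h_8 = 3.5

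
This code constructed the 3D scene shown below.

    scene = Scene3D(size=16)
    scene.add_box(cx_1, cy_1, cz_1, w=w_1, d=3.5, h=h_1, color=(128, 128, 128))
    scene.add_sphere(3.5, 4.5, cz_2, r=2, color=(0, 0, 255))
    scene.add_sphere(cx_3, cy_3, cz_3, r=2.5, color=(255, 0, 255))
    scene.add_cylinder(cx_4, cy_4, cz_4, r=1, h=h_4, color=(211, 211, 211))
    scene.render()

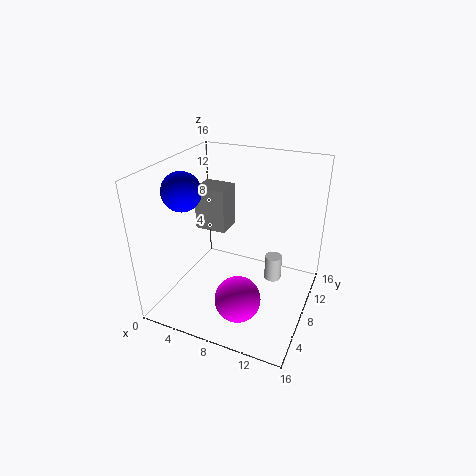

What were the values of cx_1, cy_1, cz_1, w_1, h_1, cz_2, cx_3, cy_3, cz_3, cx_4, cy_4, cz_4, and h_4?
cx_1 = 0.5; cy_1 = 11.5; cz_1 = 6; w_1 = 4; h_1 = 5.5; cz_2 = 14; cx_3 = 9.5; cy_3 = 4.5; cz_3 = 2.5; cx_4 = 11.5; cy_4 = 10.5; cz_4 = 2; h_4 = 3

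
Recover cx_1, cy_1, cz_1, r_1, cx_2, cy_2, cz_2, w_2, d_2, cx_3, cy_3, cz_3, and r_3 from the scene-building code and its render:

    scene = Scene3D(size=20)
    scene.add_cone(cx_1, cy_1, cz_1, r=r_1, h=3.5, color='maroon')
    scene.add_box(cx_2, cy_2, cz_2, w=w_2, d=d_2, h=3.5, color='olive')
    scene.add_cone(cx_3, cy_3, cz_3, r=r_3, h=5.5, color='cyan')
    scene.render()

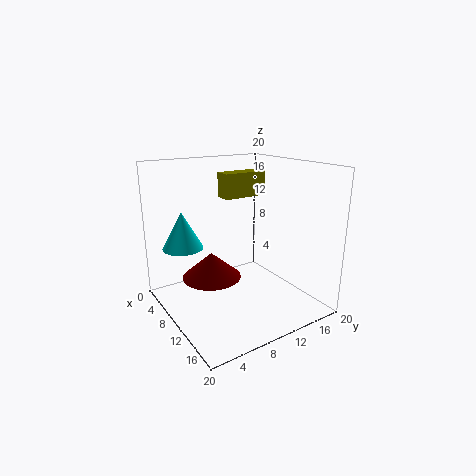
cx_1 = 9.5; cy_1 = 6; cz_1 = 5; r_1 = 4; cx_2 = 5.5; cy_2 = 9.5; cz_2 = 15; w_2 = 2.5; d_2 = 6.5; cx_3 = 3.5; cy_3 = 4.5; cz_3 = 7.5; r_3 = 3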